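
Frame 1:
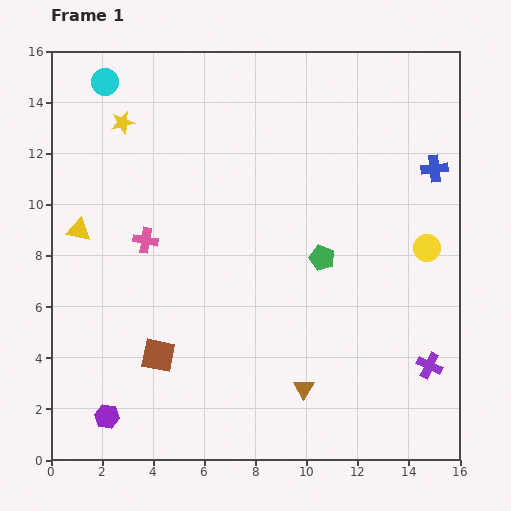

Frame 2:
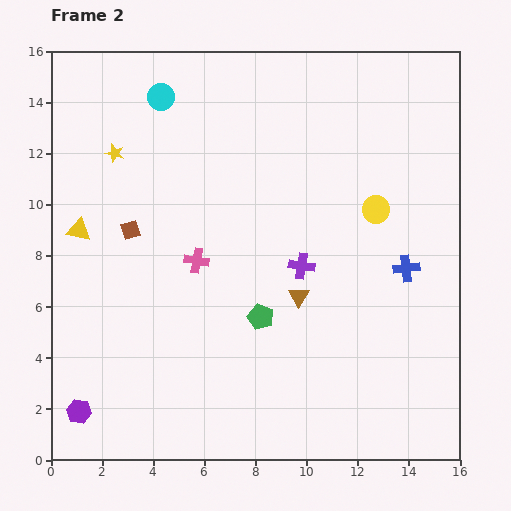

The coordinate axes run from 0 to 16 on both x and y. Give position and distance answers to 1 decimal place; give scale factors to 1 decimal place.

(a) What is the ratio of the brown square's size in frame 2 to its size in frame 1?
0.6×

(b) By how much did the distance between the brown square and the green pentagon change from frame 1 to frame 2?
-1.3

Distance in frame 1: 7.4. Distance in frame 2: 6.1.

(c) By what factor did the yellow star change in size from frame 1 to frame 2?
0.8×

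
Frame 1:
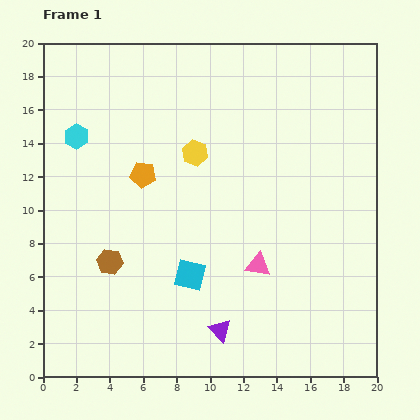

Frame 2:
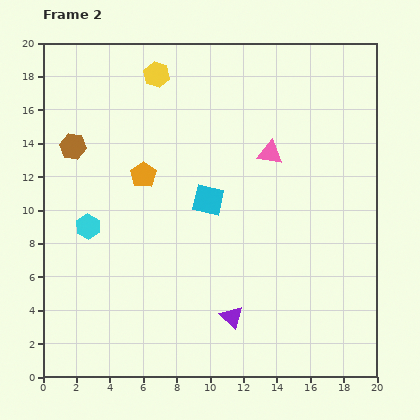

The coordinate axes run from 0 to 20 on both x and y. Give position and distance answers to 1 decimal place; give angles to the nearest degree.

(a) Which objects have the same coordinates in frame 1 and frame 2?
the orange pentagon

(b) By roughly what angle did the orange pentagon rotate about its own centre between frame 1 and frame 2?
30° clockwise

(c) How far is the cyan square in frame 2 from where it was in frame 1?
4.6

The cyan square moved from (8.8, 6.1) to (9.9, 10.6), a distance of √(1.1² + 4.5²) ≈ 4.6.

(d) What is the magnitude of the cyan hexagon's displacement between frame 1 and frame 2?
5.4

The cyan hexagon moved from (2.0, 14.4) to (2.7, 9.0), a distance of √(0.7² + 5.4²) ≈ 5.4.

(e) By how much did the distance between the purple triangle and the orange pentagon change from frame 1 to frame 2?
-0.4

Distance in frame 1: 10.4. Distance in frame 2: 10.0.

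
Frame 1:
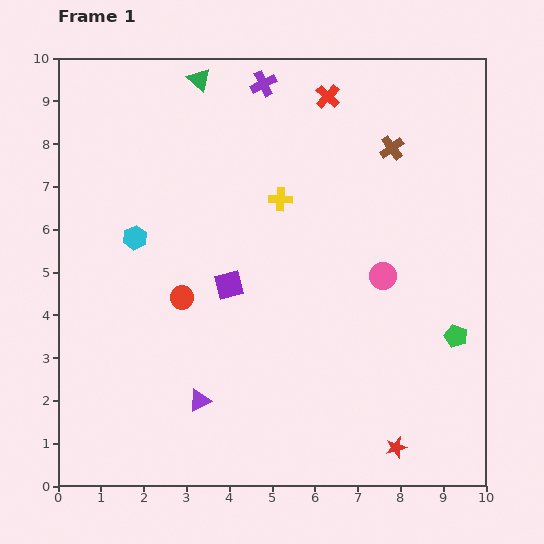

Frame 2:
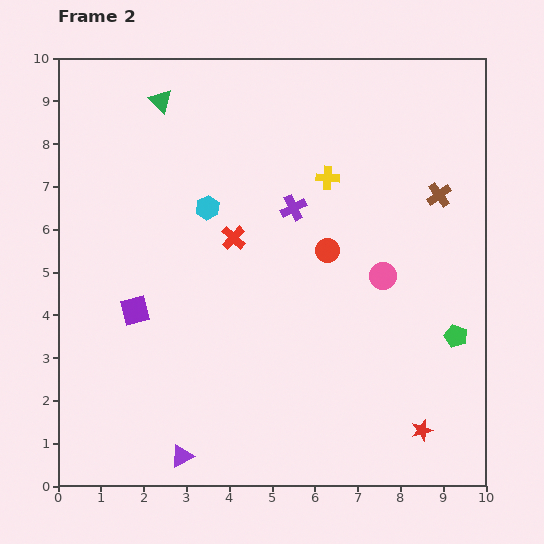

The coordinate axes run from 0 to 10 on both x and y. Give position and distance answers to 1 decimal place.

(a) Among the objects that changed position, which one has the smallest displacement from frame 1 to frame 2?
the red star

(moved 0.7)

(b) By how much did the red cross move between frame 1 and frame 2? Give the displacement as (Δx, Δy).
(-2.2, -3.3)

The red cross was at (6.3, 9.1) in frame 1 and (4.1, 5.8) in frame 2.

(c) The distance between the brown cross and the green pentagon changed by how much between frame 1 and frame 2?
-1.3

Distance in frame 1: 4.6. Distance in frame 2: 3.3.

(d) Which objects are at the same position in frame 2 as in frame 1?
the pink circle, the green pentagon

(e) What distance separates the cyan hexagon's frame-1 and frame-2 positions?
1.8

The cyan hexagon moved from (1.8, 5.8) to (3.5, 6.5), a distance of √(1.7² + 0.7²) ≈ 1.8.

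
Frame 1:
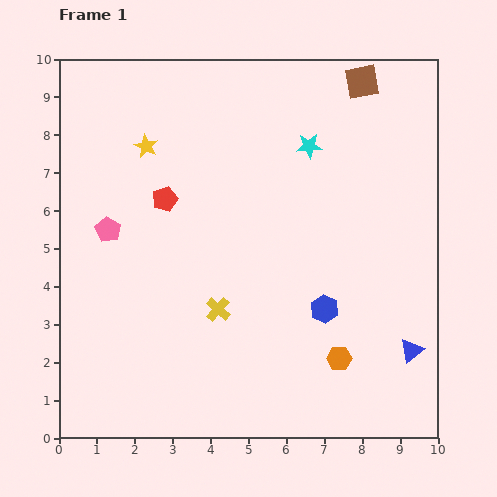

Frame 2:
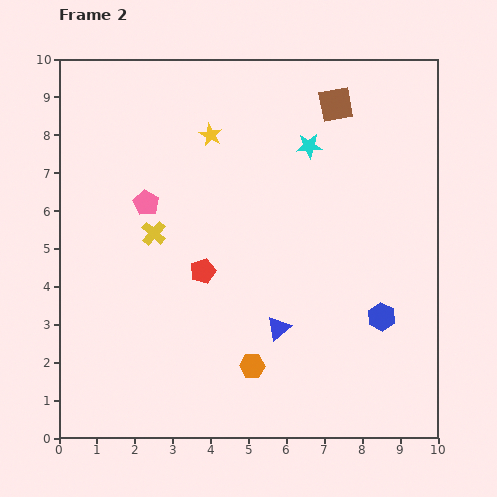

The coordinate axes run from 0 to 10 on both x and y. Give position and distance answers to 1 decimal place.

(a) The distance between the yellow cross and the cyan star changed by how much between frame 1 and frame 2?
-0.2

Distance in frame 1: 4.9. Distance in frame 2: 4.7.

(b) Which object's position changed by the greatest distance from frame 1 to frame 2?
the blue triangle

(moved 3.6; next 2.6)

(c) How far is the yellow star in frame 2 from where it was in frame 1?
1.7

The yellow star moved from (2.3, 7.7) to (4.0, 8.0), a distance of √(1.7² + 0.3²) ≈ 1.7.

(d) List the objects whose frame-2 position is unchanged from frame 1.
the cyan star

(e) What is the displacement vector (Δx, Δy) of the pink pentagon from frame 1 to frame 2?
(1.0, 0.7)

The pink pentagon was at (1.3, 5.5) in frame 1 and (2.3, 6.2) in frame 2.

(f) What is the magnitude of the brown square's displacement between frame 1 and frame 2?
0.9

The brown square moved from (8.0, 9.4) to (7.3, 8.8), a distance of √(0.7² + 0.6²) ≈ 0.9.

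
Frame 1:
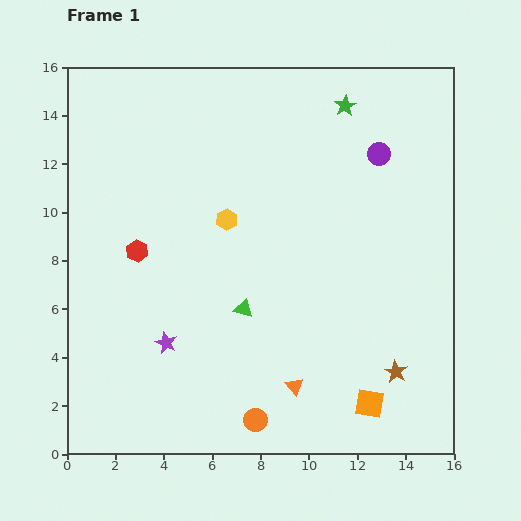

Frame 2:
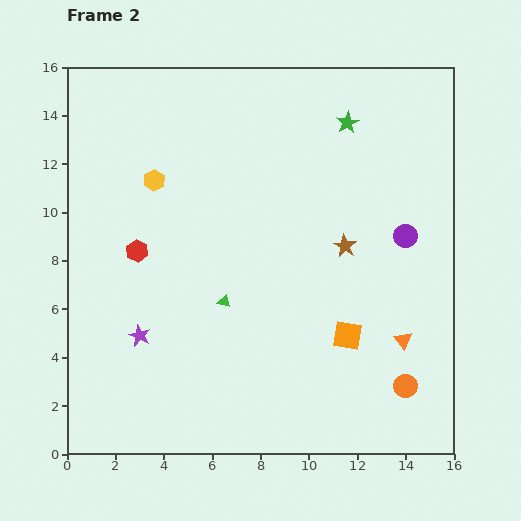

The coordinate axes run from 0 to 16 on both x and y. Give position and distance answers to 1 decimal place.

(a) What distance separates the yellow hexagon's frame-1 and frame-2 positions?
3.4

The yellow hexagon moved from (6.6, 9.7) to (3.6, 11.3), a distance of √(3.0² + 1.6²) ≈ 3.4.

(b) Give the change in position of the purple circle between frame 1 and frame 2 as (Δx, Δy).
(1.1, -3.4)

The purple circle was at (12.9, 12.4) in frame 1 and (14.0, 9.0) in frame 2.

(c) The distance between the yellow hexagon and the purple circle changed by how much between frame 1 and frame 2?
+3.8

Distance in frame 1: 6.9. Distance in frame 2: 10.7.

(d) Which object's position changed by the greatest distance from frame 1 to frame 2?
the orange circle

(moved 6.4; next 5.6)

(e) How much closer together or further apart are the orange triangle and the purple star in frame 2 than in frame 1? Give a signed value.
+5.3

Distance in frame 1: 5.6. Distance in frame 2: 10.9.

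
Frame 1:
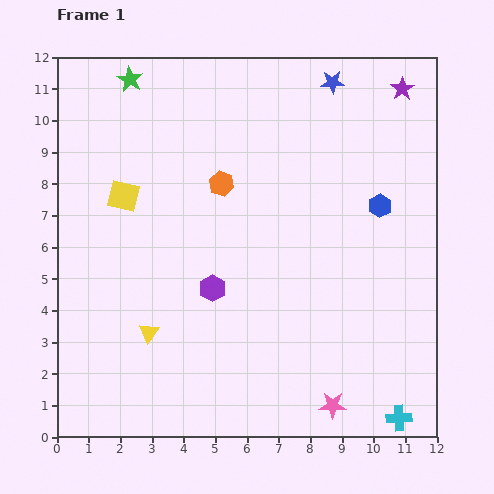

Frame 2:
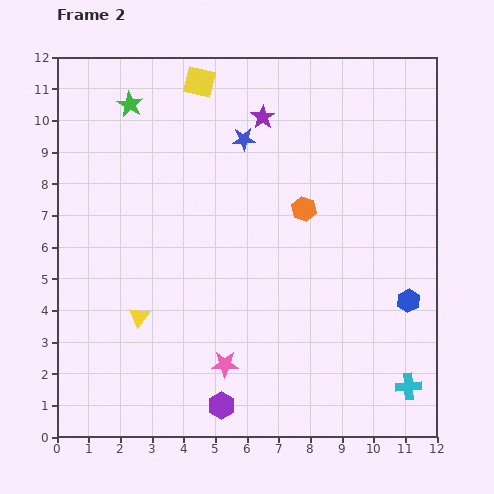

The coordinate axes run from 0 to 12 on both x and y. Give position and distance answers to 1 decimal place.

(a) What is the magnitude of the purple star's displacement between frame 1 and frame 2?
4.5

The purple star moved from (10.9, 11.0) to (6.5, 10.1), a distance of √(4.4² + 0.9²) ≈ 4.5.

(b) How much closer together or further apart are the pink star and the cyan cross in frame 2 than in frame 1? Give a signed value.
+3.7

Distance in frame 1: 2.1. Distance in frame 2: 5.8.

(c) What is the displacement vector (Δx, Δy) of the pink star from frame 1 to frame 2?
(-3.4, 1.3)

The pink star was at (8.7, 1.0) in frame 1 and (5.3, 2.3) in frame 2.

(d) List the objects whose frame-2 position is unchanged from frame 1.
none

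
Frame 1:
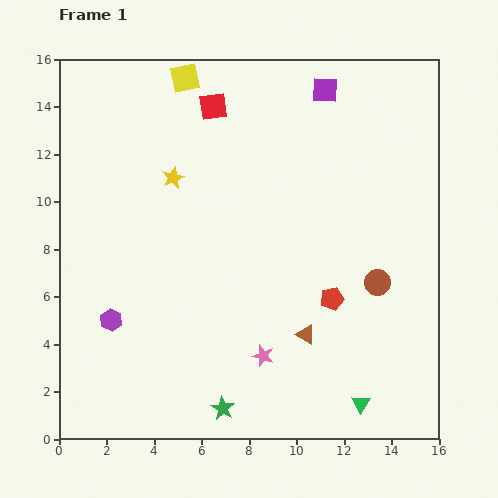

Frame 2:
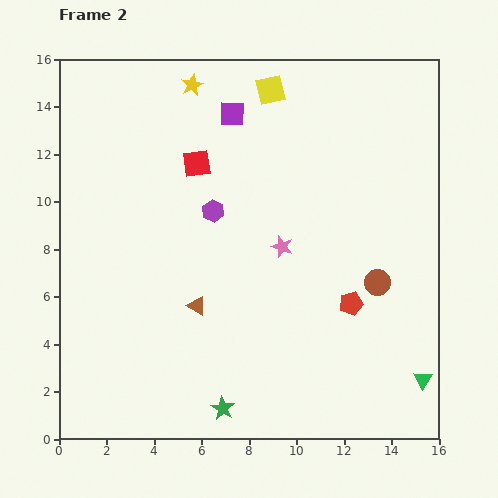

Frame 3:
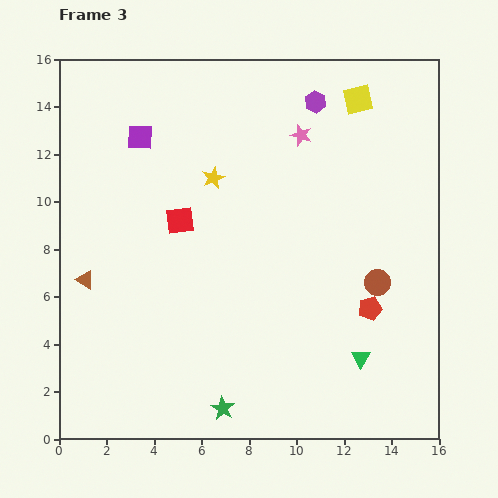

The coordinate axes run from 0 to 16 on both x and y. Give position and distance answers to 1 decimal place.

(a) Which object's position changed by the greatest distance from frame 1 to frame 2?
the purple hexagon

(moved 6.3; next 4.8)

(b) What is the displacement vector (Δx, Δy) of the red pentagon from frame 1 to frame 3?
(1.6, -0.4)

The red pentagon was at (11.5, 5.9) in frame 1 and (13.1, 5.5) in frame 3.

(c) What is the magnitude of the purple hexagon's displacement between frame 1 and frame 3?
12.6

The purple hexagon moved from (2.2, 5.0) to (10.8, 14.2), a distance of √(8.6² + 9.2²) ≈ 12.6.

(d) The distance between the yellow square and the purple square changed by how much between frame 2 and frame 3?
+7.4

Distance in frame 2: 1.9. Distance in frame 3: 9.3.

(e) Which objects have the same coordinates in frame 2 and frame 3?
the brown circle, the green star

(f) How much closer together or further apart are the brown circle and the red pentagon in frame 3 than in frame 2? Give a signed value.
-0.3

Distance in frame 2: 1.4. Distance in frame 3: 1.1.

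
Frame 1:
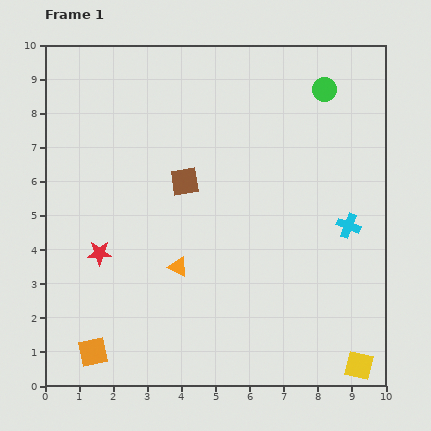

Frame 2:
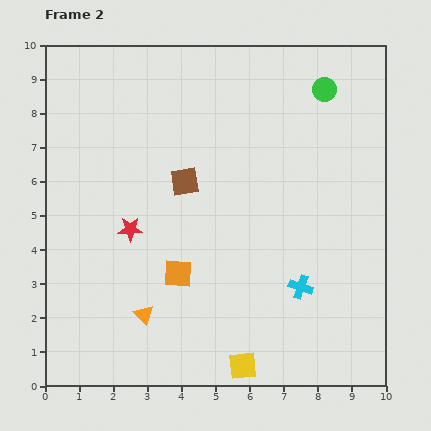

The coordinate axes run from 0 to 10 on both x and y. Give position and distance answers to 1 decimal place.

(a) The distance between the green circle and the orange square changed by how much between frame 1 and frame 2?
-3.4

Distance in frame 1: 10.3. Distance in frame 2: 6.9.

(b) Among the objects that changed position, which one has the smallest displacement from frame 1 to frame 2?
the red star

(moved 1.1)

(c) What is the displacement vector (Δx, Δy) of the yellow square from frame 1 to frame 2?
(-3.4, 0.0)

The yellow square was at (9.2, 0.6) in frame 1 and (5.8, 0.6) in frame 2.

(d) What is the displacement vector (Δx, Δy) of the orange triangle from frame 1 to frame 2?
(-1.0, -1.4)

The orange triangle was at (3.9, 3.5) in frame 1 and (2.9, 2.1) in frame 2.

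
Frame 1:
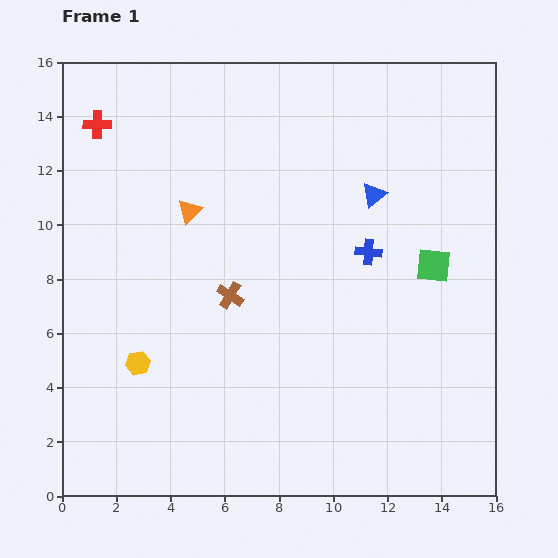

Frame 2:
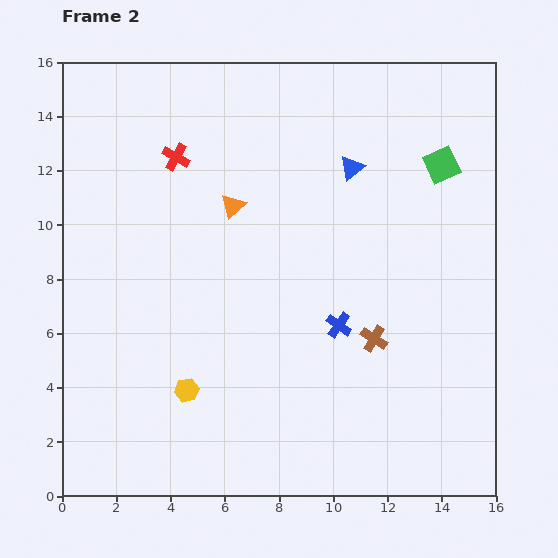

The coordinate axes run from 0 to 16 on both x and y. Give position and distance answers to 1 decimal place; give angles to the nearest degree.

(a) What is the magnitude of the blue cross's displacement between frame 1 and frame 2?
2.9

The blue cross moved from (11.3, 9.0) to (10.2, 6.3), a distance of √(1.1² + 2.7²) ≈ 2.9.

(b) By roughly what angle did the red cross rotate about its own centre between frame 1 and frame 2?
29° clockwise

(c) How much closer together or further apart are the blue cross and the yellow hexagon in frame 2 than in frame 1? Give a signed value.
-3.3

Distance in frame 1: 9.4. Distance in frame 2: 6.1.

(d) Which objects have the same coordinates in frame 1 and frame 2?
none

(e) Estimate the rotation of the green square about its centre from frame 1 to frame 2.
31° counter-clockwise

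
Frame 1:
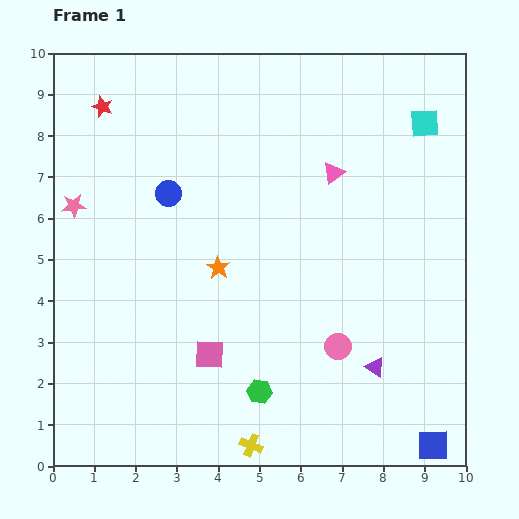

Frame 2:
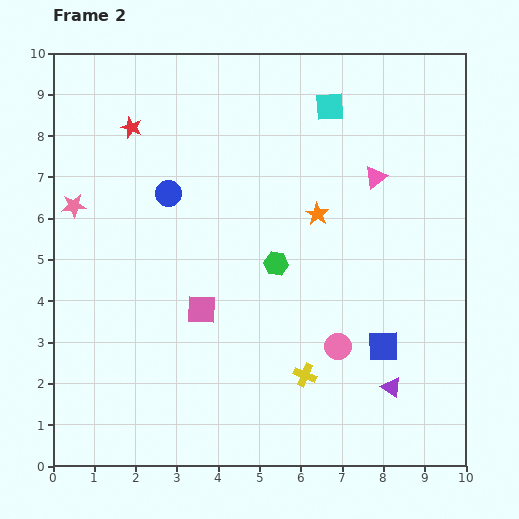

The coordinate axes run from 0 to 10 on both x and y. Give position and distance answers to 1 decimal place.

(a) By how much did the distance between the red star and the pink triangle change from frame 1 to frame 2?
+0.2

Distance in frame 1: 5.8. Distance in frame 2: 6.0.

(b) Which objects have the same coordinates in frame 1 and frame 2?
the pink star, the pink circle, the blue circle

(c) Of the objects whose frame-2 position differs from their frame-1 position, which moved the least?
the purple triangle

(moved 0.6)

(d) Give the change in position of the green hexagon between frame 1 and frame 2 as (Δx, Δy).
(0.4, 3.1)

The green hexagon was at (5.0, 1.8) in frame 1 and (5.4, 4.9) in frame 2.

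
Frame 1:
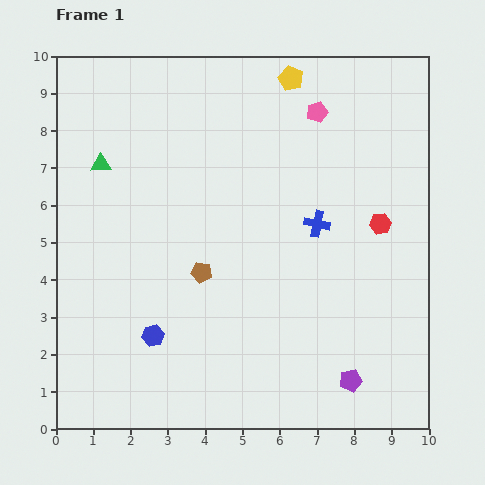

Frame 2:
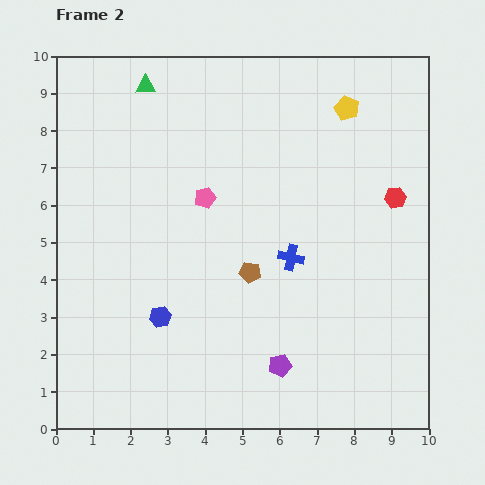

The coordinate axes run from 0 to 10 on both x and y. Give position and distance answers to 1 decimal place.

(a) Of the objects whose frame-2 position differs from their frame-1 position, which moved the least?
the blue hexagon

(moved 0.5)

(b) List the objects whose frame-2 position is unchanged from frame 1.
none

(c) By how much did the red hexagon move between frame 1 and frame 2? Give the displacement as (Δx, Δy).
(0.4, 0.7)

The red hexagon was at (8.7, 5.5) in frame 1 and (9.1, 6.2) in frame 2.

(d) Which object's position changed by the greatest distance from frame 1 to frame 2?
the pink pentagon

(moved 3.8; next 2.4)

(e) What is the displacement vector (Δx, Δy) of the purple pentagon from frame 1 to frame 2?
(-1.9, 0.4)

The purple pentagon was at (7.9, 1.3) in frame 1 and (6.0, 1.7) in frame 2.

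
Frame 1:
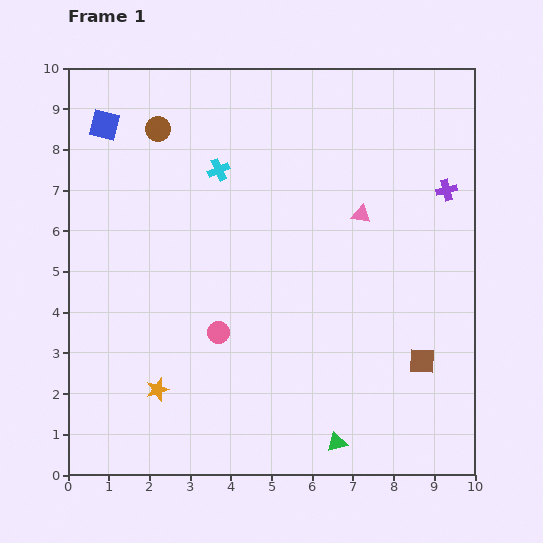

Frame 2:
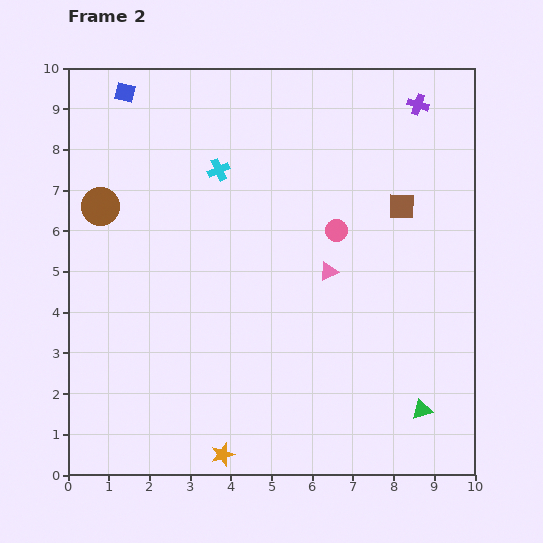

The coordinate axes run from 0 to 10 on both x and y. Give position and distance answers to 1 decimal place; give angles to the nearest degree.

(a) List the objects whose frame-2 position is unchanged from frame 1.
the cyan cross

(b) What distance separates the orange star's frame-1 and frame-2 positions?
2.3

The orange star moved from (2.2, 2.1) to (3.8, 0.5), a distance of √(1.6² + 1.6²) ≈ 2.3.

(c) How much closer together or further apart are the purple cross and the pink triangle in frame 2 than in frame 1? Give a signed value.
+2.5

Distance in frame 1: 2.2. Distance in frame 2: 4.7.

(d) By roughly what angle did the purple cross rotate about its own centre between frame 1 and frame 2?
31° clockwise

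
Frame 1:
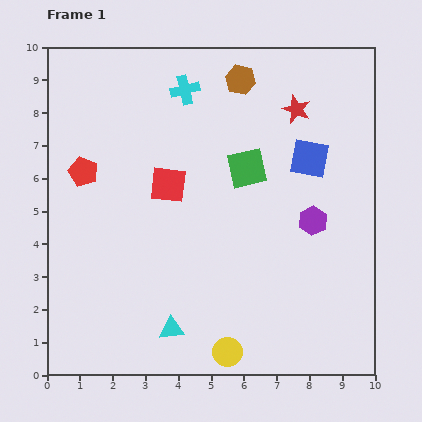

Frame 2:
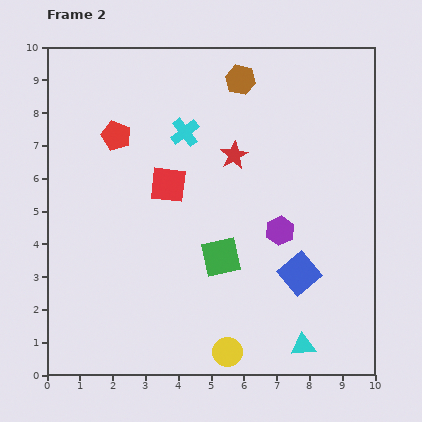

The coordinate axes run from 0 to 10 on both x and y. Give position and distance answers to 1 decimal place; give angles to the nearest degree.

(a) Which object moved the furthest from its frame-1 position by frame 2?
the cyan triangle

(moved 4.0; next 3.5)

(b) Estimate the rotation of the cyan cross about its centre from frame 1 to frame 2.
24° counter-clockwise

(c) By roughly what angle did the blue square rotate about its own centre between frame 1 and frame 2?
40° clockwise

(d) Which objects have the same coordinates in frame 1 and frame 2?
the brown hexagon, the yellow circle, the red square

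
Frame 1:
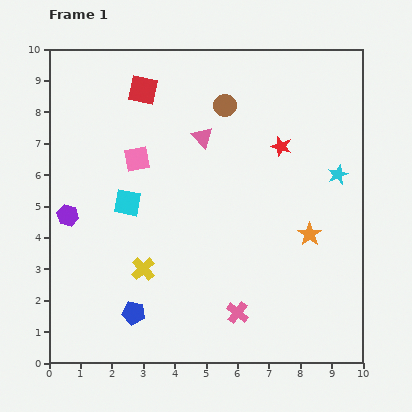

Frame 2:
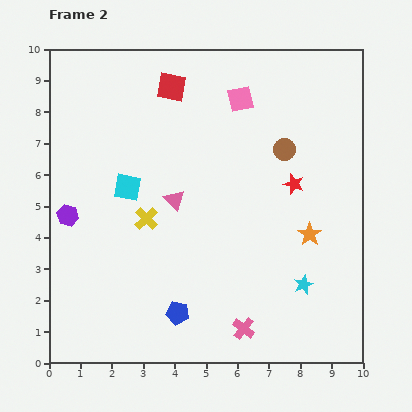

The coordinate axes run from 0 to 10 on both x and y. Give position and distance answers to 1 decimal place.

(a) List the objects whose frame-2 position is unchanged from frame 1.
the purple hexagon, the orange star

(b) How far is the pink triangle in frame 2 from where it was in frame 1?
2.2

The pink triangle moved from (4.9, 7.2) to (4.0, 5.2), a distance of √(0.9² + 2.0²) ≈ 2.2.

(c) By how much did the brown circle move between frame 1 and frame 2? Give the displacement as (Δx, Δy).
(1.9, -1.4)

The brown circle was at (5.6, 8.2) in frame 1 and (7.5, 6.8) in frame 2.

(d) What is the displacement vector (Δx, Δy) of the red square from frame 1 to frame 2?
(0.9, 0.1)

The red square was at (3.0, 8.7) in frame 1 and (3.9, 8.8) in frame 2.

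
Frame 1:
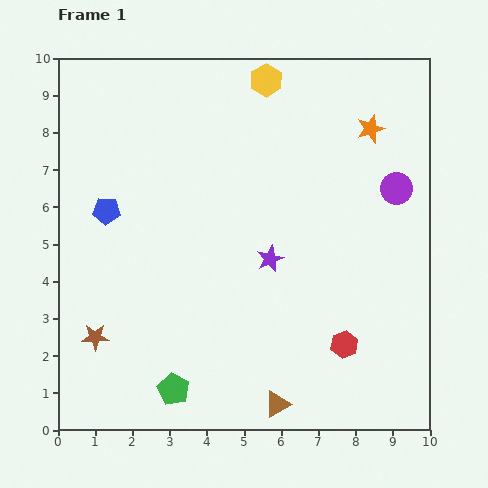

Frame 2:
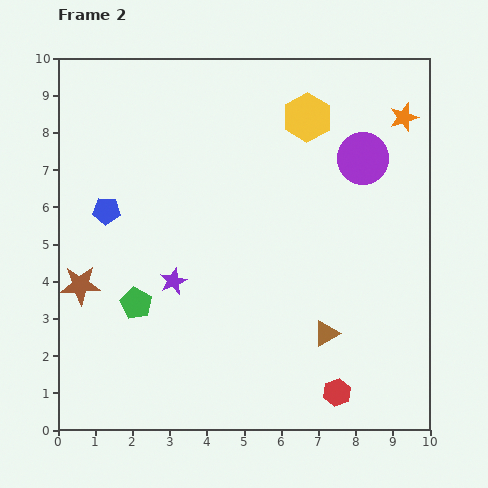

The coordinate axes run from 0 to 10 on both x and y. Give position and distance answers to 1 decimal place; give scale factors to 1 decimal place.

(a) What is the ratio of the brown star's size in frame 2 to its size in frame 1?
1.5×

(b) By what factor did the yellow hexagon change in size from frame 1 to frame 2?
1.5×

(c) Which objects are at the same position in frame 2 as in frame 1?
the blue pentagon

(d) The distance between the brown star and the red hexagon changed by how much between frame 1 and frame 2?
+0.8

Distance in frame 1: 6.7. Distance in frame 2: 7.5.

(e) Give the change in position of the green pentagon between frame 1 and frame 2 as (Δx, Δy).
(-1.0, 2.3)

The green pentagon was at (3.1, 1.1) in frame 1 and (2.1, 3.4) in frame 2.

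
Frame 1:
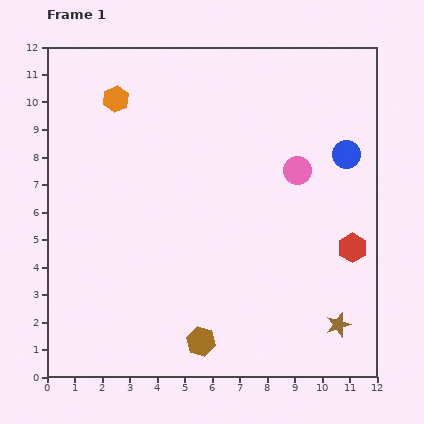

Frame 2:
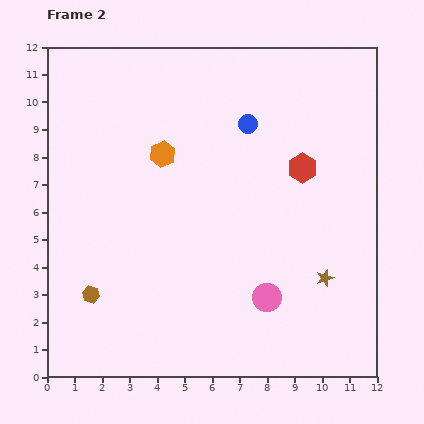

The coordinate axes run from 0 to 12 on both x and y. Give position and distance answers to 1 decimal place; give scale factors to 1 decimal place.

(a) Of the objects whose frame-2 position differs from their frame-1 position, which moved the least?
the brown star

(moved 1.8)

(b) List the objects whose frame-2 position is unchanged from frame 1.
none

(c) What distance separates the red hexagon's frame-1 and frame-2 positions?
3.4

The red hexagon moved from (11.1, 4.7) to (9.3, 7.6), a distance of √(1.8² + 2.9²) ≈ 3.4.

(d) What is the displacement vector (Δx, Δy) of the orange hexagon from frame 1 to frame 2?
(1.7, -2.0)

The orange hexagon was at (2.5, 10.1) in frame 1 and (4.2, 8.1) in frame 2.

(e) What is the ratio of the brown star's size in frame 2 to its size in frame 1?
0.7×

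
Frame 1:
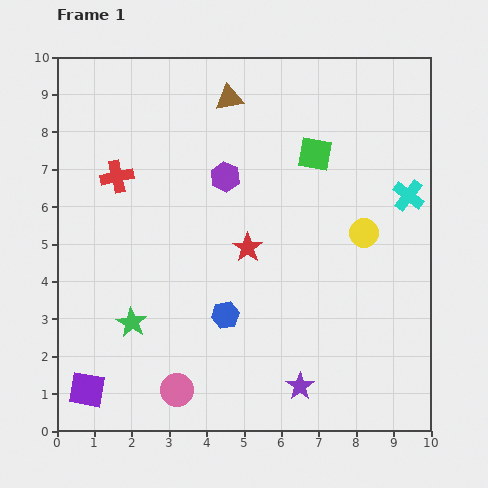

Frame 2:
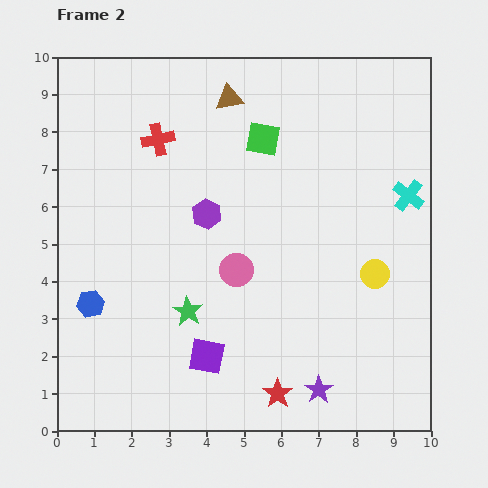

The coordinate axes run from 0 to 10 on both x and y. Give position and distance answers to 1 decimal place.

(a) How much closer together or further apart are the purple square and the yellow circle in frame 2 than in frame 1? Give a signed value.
-3.5

Distance in frame 1: 8.5. Distance in frame 2: 5.0.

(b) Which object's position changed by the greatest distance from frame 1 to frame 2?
the red star

(moved 4.0; next 3.6)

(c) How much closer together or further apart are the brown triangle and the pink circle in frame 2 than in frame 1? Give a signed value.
-3.3

Distance in frame 1: 7.9. Distance in frame 2: 4.6.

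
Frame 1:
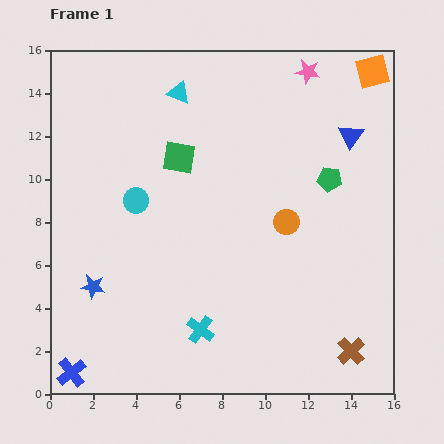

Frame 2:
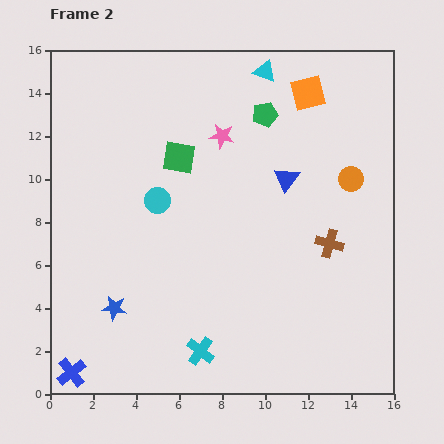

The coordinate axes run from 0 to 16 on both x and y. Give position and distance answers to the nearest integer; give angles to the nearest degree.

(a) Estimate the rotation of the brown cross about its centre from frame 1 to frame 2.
30° counter-clockwise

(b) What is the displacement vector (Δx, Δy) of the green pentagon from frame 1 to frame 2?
(-3, 3)

The green pentagon was at (13, 10) in frame 1 and (10, 13) in frame 2.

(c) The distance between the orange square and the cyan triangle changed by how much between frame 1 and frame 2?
-7

Distance in frame 1: 9. Distance in frame 2: 2.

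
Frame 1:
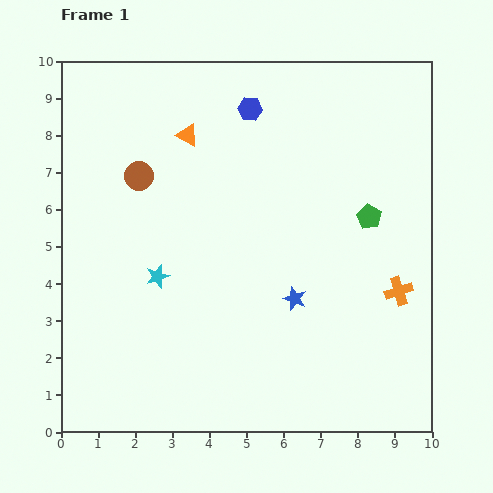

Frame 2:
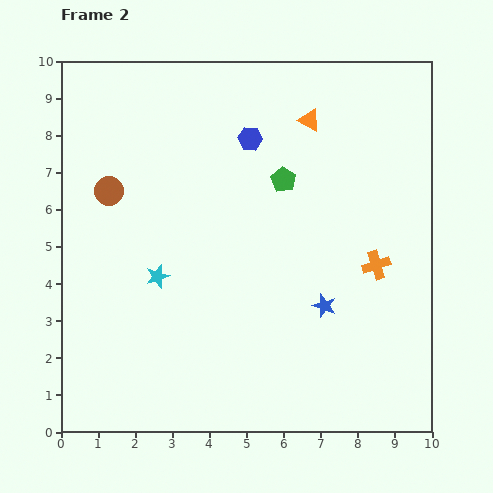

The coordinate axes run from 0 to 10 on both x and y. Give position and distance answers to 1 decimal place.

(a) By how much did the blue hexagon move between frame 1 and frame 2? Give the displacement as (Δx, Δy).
(0.0, -0.8)

The blue hexagon was at (5.1, 8.7) in frame 1 and (5.1, 7.9) in frame 2.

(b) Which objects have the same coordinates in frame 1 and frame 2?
the cyan star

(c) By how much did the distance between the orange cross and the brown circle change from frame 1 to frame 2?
-0.2

Distance in frame 1: 7.7. Distance in frame 2: 7.5.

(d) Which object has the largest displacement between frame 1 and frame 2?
the orange triangle

(moved 3.3; next 2.5)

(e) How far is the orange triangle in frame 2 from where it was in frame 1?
3.3

The orange triangle moved from (3.4, 8.0) to (6.7, 8.4), a distance of √(3.3² + 0.4²) ≈ 3.3.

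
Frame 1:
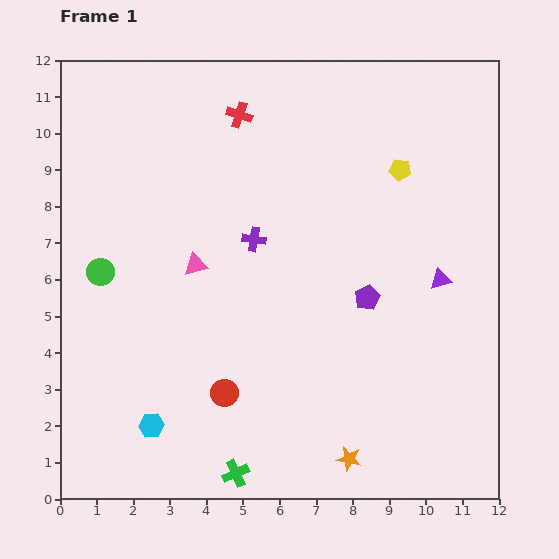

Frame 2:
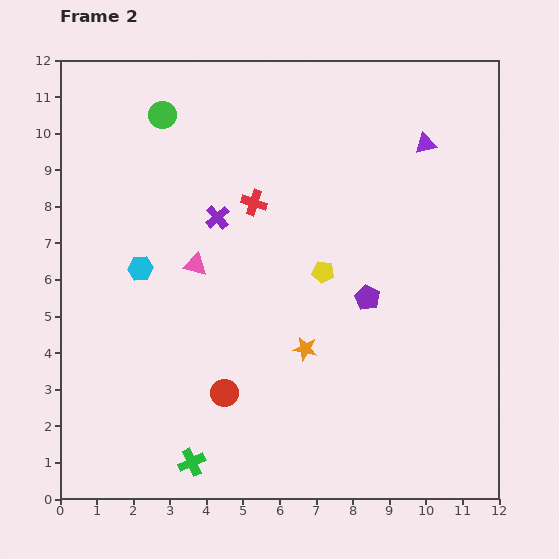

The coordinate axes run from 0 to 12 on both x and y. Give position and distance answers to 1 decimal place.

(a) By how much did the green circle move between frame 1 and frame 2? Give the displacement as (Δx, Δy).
(1.7, 4.3)

The green circle was at (1.1, 6.2) in frame 1 and (2.8, 10.5) in frame 2.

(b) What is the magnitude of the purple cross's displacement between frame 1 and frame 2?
1.2

The purple cross moved from (5.3, 7.1) to (4.3, 7.7), a distance of √(1.0² + 0.6²) ≈ 1.2.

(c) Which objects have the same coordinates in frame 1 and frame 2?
the pink triangle, the purple pentagon, the red circle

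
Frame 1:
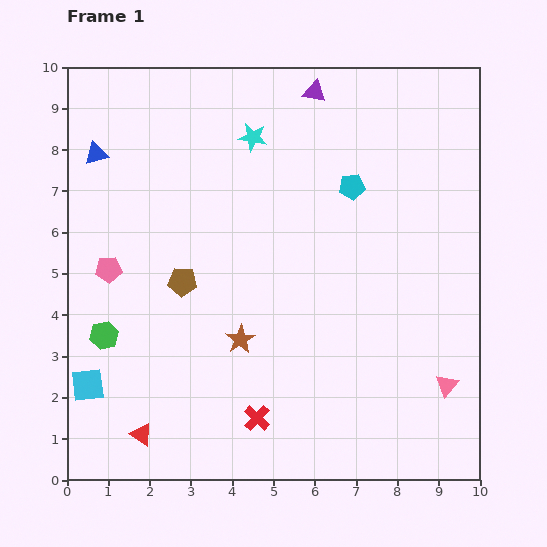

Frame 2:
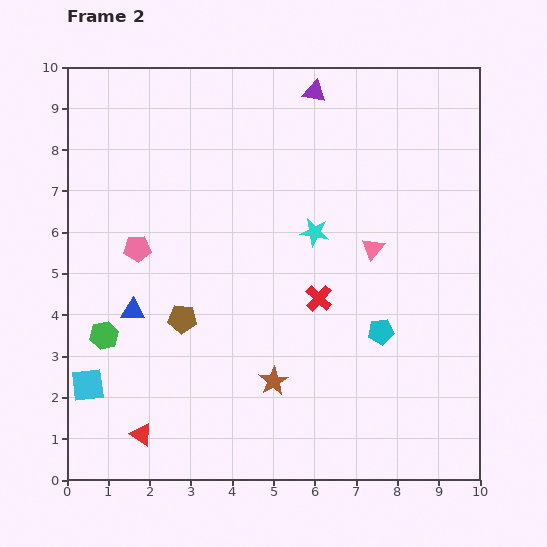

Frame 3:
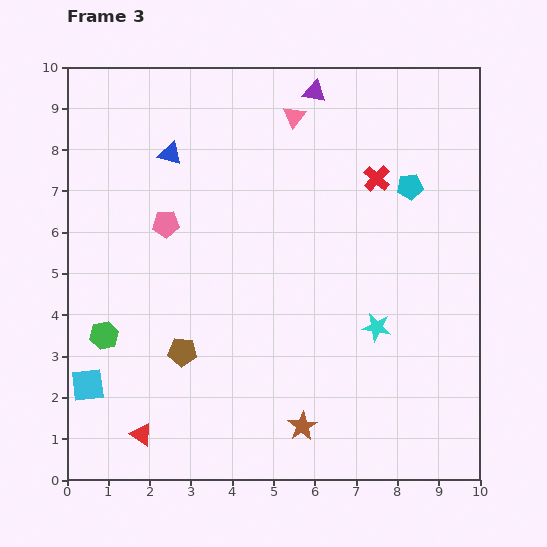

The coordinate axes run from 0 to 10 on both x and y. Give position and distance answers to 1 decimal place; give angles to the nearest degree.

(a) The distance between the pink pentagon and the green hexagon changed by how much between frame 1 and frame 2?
+0.6

Distance in frame 1: 1.6. Distance in frame 2: 2.2.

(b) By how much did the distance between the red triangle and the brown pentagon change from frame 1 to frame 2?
-0.8

Distance in frame 1: 3.8. Distance in frame 2: 3.0.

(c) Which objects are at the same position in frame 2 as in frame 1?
the purple triangle, the cyan square, the red triangle, the green hexagon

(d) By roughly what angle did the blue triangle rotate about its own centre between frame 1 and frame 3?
31° clockwise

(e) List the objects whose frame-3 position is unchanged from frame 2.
the purple triangle, the cyan square, the red triangle, the green hexagon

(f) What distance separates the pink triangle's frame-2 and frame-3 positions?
3.7

The pink triangle moved from (7.4, 5.6) to (5.5, 8.8), a distance of √(1.9² + 3.2²) ≈ 3.7.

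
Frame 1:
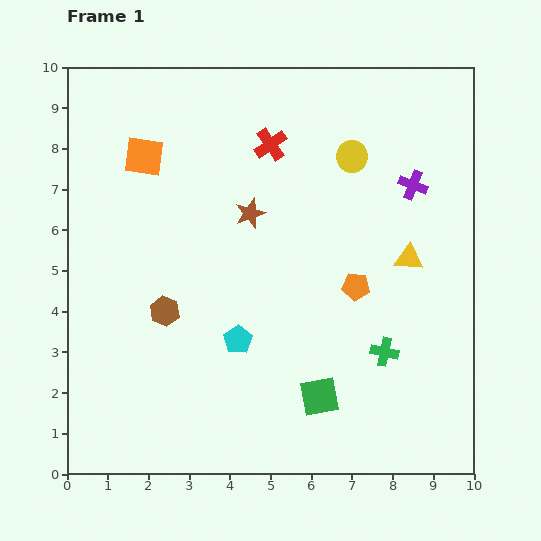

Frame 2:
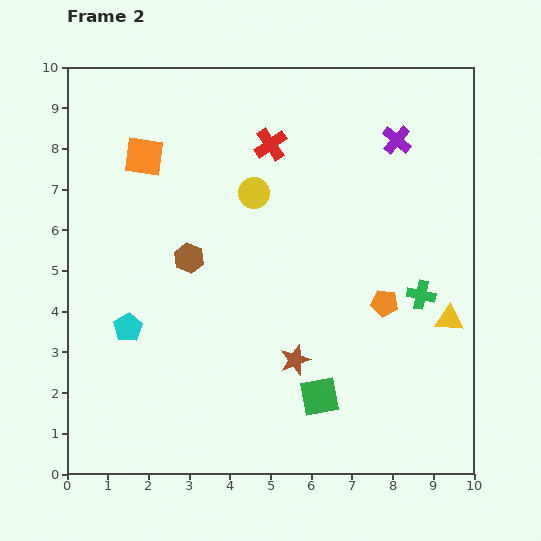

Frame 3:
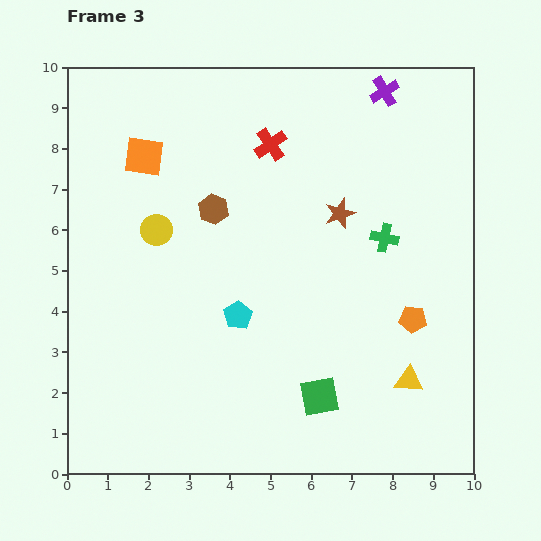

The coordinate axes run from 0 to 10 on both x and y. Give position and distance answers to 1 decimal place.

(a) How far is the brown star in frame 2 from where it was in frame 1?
3.8

The brown star moved from (4.5, 6.4) to (5.6, 2.8), a distance of √(1.1² + 3.6²) ≈ 3.8.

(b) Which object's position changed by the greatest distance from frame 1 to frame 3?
the yellow circle

(moved 5.1; next 3.0)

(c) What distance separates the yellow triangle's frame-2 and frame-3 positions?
1.8

The yellow triangle moved from (9.4, 3.8) to (8.4, 2.3), a distance of √(1.0² + 1.5²) ≈ 1.8.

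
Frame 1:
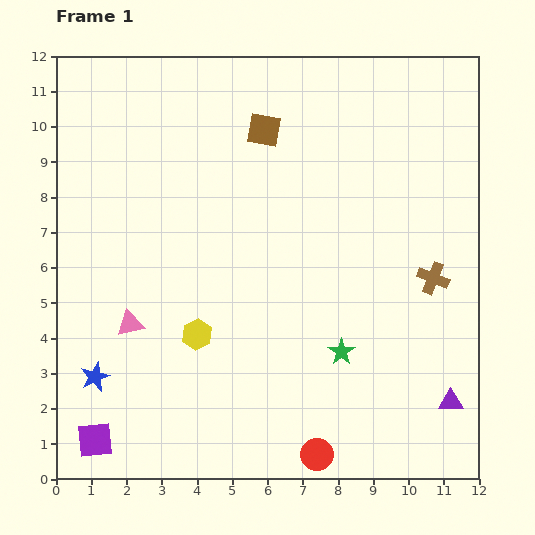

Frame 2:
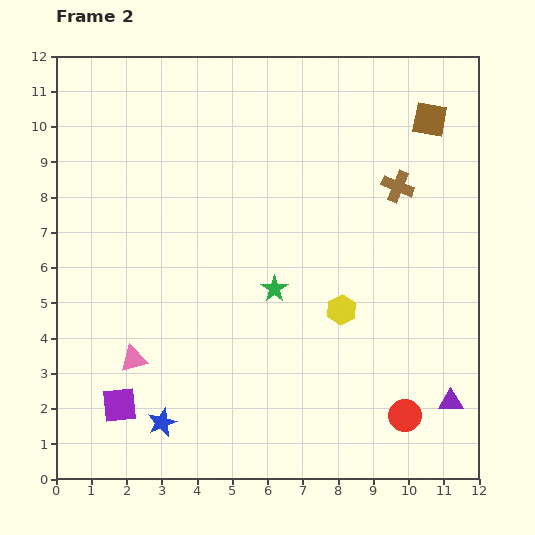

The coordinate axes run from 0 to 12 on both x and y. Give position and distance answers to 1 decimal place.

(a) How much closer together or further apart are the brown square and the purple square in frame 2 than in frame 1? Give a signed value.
+2.0

Distance in frame 1: 10.0. Distance in frame 2: 12.0.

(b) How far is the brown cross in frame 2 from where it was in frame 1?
2.8

The brown cross moved from (10.7, 5.7) to (9.7, 8.3), a distance of √(1.0² + 2.6²) ≈ 2.8.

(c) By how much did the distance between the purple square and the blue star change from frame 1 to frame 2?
-0.5

Distance in frame 1: 1.8. Distance in frame 2: 1.3.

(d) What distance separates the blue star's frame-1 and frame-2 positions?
2.3

The blue star moved from (1.1, 2.9) to (3.0, 1.6), a distance of √(1.9² + 1.3²) ≈ 2.3.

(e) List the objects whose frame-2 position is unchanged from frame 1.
the purple triangle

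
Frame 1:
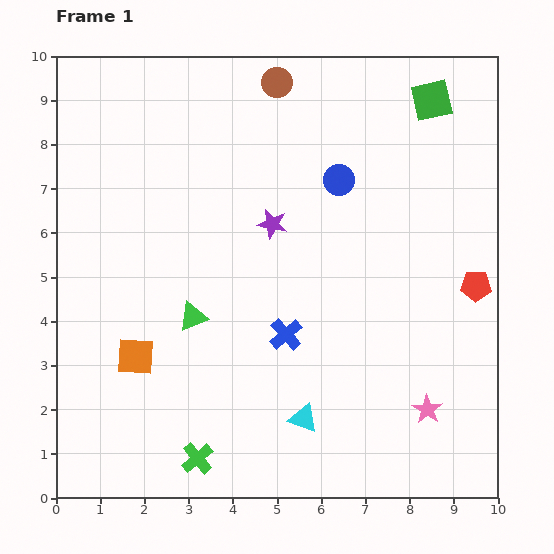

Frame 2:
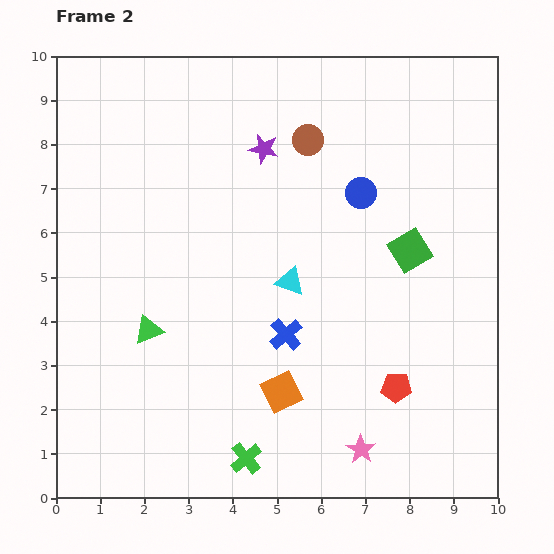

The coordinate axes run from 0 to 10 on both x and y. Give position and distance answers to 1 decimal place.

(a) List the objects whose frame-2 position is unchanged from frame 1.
the blue cross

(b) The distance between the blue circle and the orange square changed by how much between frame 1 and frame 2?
-1.3

Distance in frame 1: 6.1. Distance in frame 2: 4.8.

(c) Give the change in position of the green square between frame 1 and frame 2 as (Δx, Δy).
(-0.5, -3.4)

The green square was at (8.5, 9.0) in frame 1 and (8.0, 5.6) in frame 2.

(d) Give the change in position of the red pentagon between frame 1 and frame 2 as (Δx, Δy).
(-1.8, -2.3)

The red pentagon was at (9.5, 4.8) in frame 1 and (7.7, 2.5) in frame 2.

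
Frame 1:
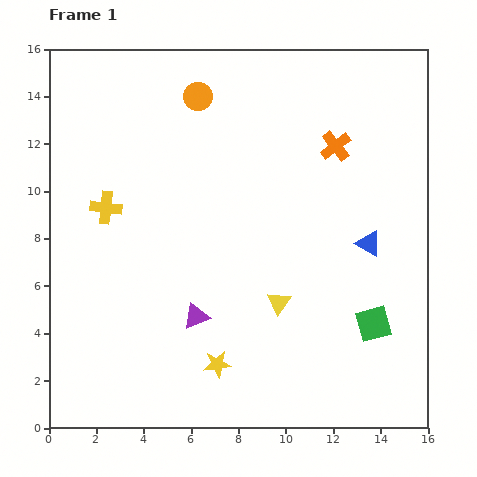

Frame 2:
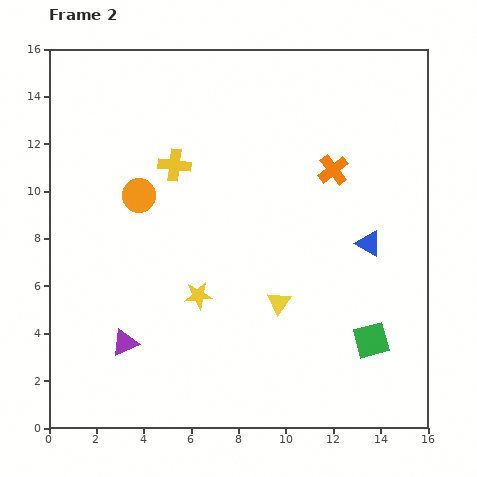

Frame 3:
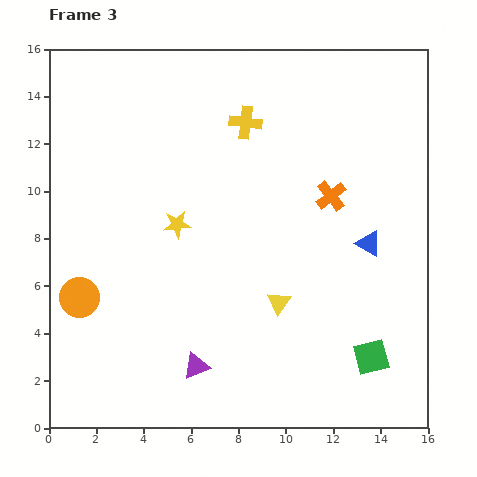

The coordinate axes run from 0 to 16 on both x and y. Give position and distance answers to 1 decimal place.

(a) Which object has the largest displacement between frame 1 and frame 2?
the orange circle

(moved 4.9; next 3.4)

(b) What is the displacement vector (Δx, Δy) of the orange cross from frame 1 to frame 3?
(-0.2, -2.1)

The orange cross was at (12.1, 11.9) in frame 1 and (11.9, 9.8) in frame 3.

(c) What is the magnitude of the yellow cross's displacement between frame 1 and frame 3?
6.9

The yellow cross moved from (2.4, 9.3) to (8.3, 12.9), a distance of √(5.9² + 3.6²) ≈ 6.9.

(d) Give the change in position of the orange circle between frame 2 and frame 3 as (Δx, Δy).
(-2.5, -4.3)

The orange circle was at (3.8, 9.8) in frame 2 and (1.3, 5.5) in frame 3.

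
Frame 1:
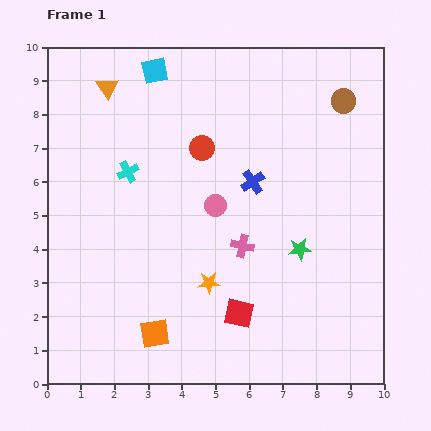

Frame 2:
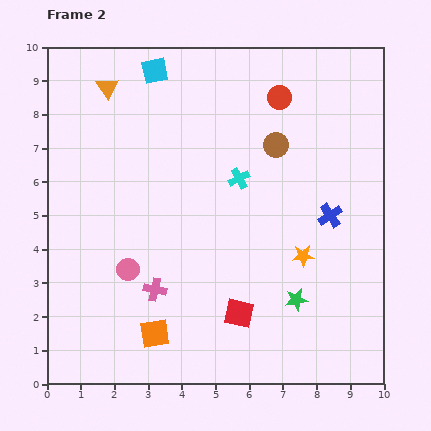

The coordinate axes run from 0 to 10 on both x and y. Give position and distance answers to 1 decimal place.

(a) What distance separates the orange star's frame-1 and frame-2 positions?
2.9

The orange star moved from (4.8, 3.0) to (7.6, 3.8), a distance of √(2.8² + 0.8²) ≈ 2.9.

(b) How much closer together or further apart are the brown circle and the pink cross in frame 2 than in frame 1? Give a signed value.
+0.4

Distance in frame 1: 5.2. Distance in frame 2: 5.6.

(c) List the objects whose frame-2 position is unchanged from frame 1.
the orange square, the red square, the orange triangle, the cyan square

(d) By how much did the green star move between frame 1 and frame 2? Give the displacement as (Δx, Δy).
(-0.1, -1.5)

The green star was at (7.5, 4.0) in frame 1 and (7.4, 2.5) in frame 2.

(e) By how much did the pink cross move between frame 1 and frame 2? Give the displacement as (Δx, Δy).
(-2.6, -1.3)

The pink cross was at (5.8, 4.1) in frame 1 and (3.2, 2.8) in frame 2.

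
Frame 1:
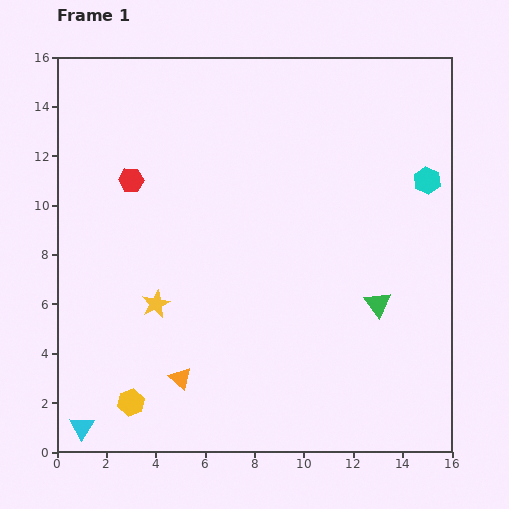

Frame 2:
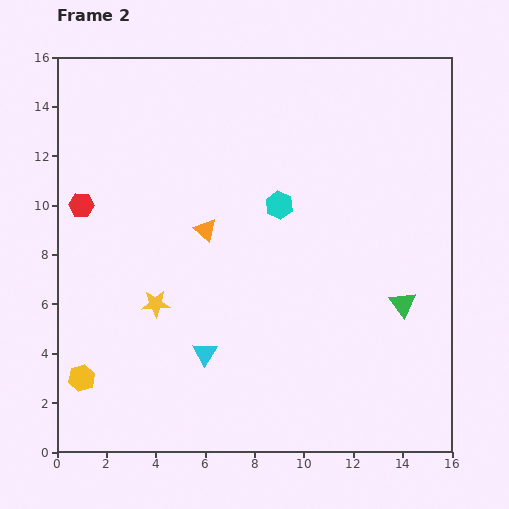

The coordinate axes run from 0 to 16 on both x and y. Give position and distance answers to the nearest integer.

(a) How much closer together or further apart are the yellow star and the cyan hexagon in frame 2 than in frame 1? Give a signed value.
-6

Distance in frame 1: 12. Distance in frame 2: 6.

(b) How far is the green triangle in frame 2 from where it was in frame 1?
1

The green triangle moved from (13, 6) to (14, 6), a distance of √(1² + 0²) ≈ 1.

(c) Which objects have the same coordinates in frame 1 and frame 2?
the yellow star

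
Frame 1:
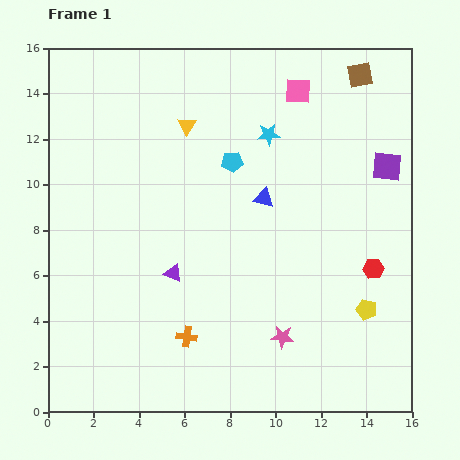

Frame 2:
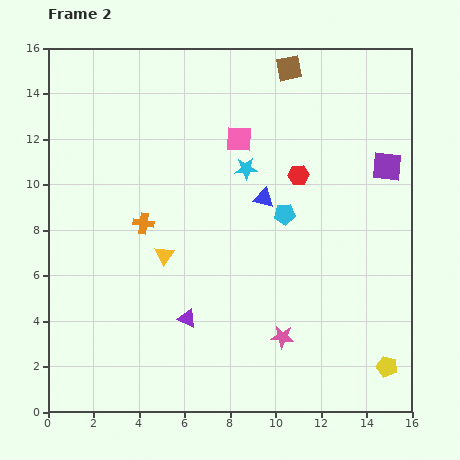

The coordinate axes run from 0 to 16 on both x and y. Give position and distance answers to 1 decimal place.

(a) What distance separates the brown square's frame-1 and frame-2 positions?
3.1

The brown square moved from (13.7, 14.8) to (10.6, 15.1), a distance of √(3.1² + 0.3²) ≈ 3.1.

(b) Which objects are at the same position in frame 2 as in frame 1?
the pink star, the blue triangle, the purple square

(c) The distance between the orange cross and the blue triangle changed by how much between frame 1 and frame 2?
-1.6

Distance in frame 1: 7.0. Distance in frame 2: 5.4.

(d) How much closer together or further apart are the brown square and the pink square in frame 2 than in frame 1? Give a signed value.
+1.0

Distance in frame 1: 2.8. Distance in frame 2: 3.8.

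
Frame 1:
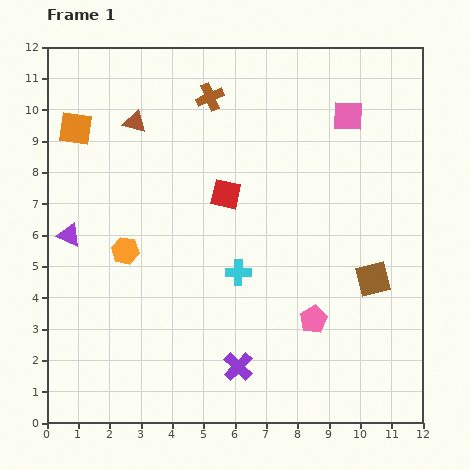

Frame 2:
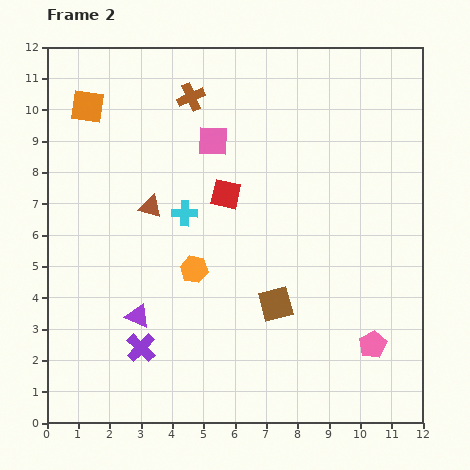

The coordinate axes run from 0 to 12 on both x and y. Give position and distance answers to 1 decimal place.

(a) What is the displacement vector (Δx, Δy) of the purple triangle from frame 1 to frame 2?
(2.2, -2.6)

The purple triangle was at (0.7, 6.0) in frame 1 and (2.9, 3.4) in frame 2.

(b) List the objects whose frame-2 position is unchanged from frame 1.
the red square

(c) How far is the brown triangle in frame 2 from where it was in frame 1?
2.7

The brown triangle moved from (2.8, 9.6) to (3.3, 6.9), a distance of √(0.5² + 2.7²) ≈ 2.7.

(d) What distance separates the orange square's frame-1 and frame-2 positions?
0.8

The orange square moved from (0.9, 9.4) to (1.3, 10.1), a distance of √(0.4² + 0.7²) ≈ 0.8.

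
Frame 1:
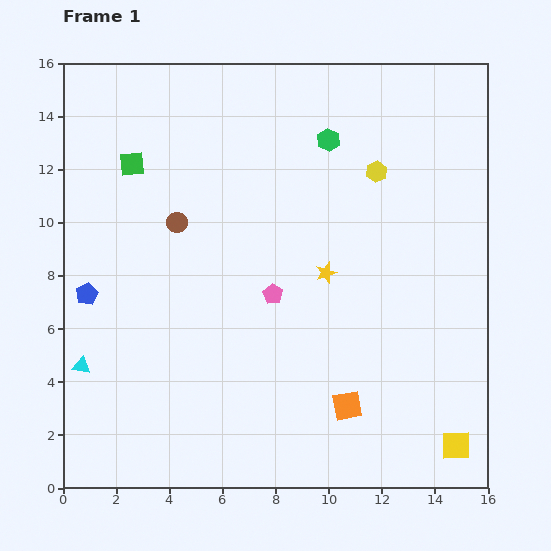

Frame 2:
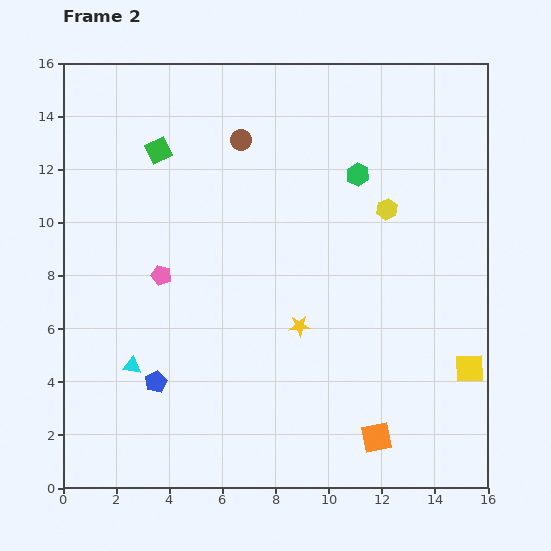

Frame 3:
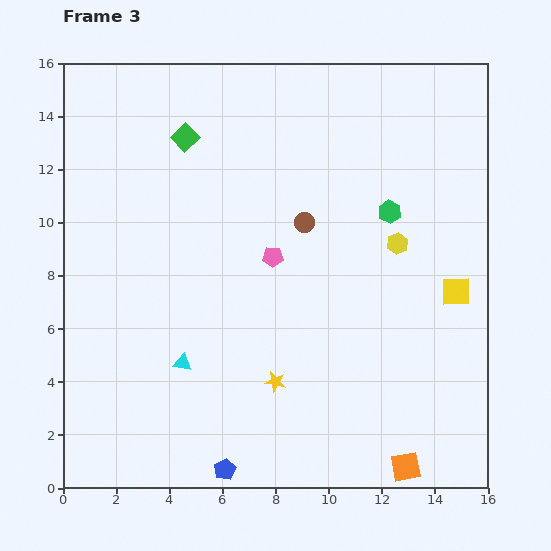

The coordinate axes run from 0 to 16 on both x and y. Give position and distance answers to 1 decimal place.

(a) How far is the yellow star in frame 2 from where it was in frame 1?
2.2

The yellow star moved from (9.9, 8.1) to (8.9, 6.1), a distance of √(1.0² + 2.0²) ≈ 2.2.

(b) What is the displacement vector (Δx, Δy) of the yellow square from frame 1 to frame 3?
(0.0, 5.8)

The yellow square was at (14.8, 1.6) in frame 1 and (14.8, 7.4) in frame 3.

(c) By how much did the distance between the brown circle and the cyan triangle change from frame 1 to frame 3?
+0.5

Distance in frame 1: 6.5. Distance in frame 3: 7.0.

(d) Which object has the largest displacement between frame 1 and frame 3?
the blue pentagon

(moved 8.4; next 5.8)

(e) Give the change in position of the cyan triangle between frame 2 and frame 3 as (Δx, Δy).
(1.9, 0.1)

The cyan triangle was at (2.6, 4.6) in frame 2 and (4.5, 4.7) in frame 3.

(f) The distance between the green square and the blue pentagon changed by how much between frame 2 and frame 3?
+3.9

Distance in frame 2: 8.7. Distance in frame 3: 12.6.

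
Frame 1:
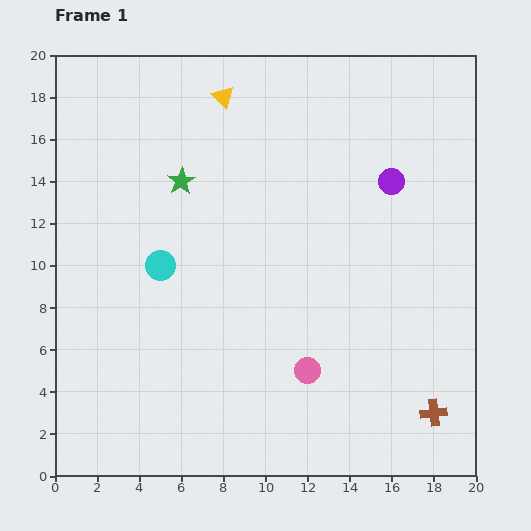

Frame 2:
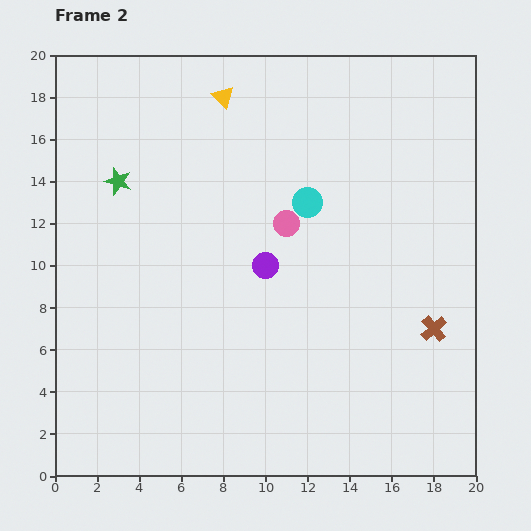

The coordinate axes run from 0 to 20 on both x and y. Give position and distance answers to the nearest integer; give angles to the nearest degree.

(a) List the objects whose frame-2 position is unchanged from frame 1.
the yellow triangle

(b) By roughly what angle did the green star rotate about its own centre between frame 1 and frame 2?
23° counter-clockwise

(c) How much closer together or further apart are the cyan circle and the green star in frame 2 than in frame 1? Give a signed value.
+5

Distance in frame 1: 4. Distance in frame 2: 9.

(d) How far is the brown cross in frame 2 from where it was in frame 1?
4

The brown cross moved from (18, 3) to (18, 7), a distance of √(0² + 4²) ≈ 4.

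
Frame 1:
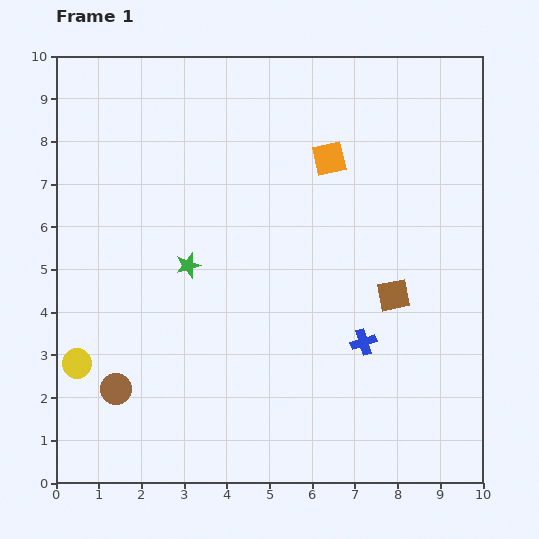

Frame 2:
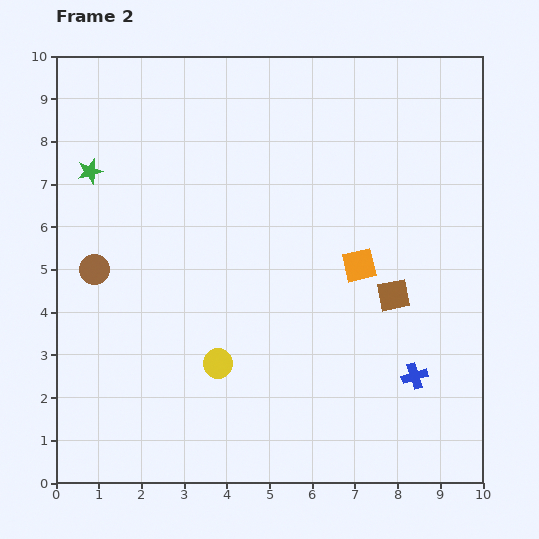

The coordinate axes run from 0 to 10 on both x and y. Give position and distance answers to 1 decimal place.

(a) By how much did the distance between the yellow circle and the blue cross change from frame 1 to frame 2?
-2.1

Distance in frame 1: 6.7. Distance in frame 2: 4.6.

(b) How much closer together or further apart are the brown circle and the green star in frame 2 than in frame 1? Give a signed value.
-1.1

Distance in frame 1: 3.4. Distance in frame 2: 2.3.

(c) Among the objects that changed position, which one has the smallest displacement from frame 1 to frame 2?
the blue cross

(moved 1.4)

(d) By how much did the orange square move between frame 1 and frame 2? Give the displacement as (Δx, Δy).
(0.7, -2.5)

The orange square was at (6.4, 7.6) in frame 1 and (7.1, 5.1) in frame 2.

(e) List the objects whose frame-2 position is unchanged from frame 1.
the brown square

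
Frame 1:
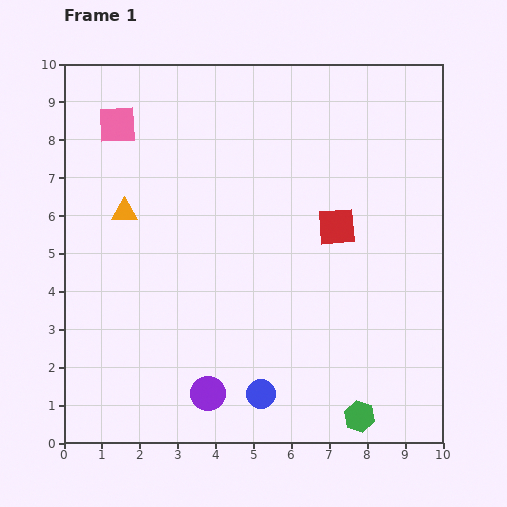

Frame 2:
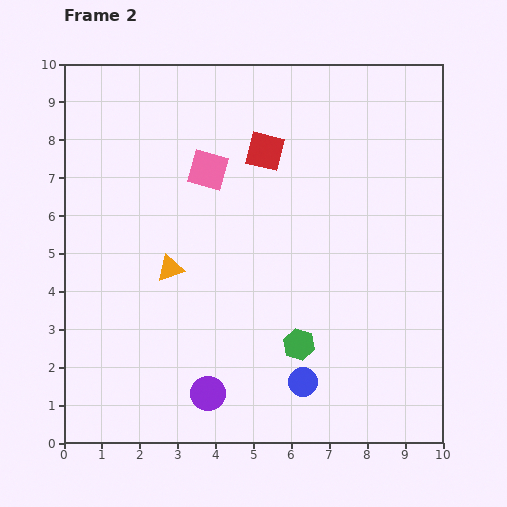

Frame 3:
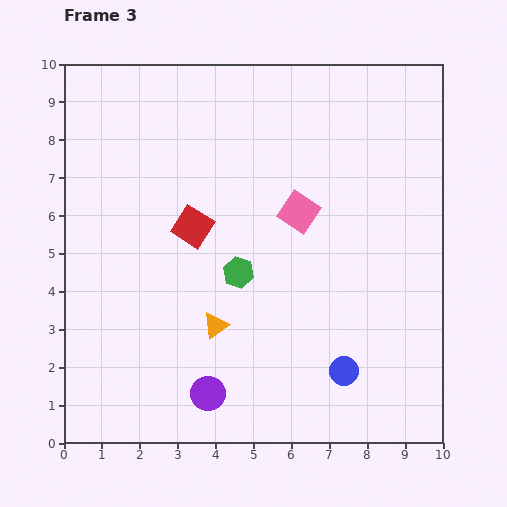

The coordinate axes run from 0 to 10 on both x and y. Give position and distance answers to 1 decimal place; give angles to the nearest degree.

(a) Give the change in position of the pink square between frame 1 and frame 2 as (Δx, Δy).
(2.4, -1.2)

The pink square was at (1.4, 8.4) in frame 1 and (3.8, 7.2) in frame 2.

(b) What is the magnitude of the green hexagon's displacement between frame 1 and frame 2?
2.5

The green hexagon moved from (7.8, 0.7) to (6.2, 2.6), a distance of √(1.6² + 1.9²) ≈ 2.5.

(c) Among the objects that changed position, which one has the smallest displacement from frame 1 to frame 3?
the blue circle

(moved 2.3)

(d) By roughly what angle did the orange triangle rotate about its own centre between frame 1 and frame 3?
36° counter-clockwise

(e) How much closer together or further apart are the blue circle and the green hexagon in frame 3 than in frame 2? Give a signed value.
+2.8

Distance in frame 2: 1.0. Distance in frame 3: 3.8.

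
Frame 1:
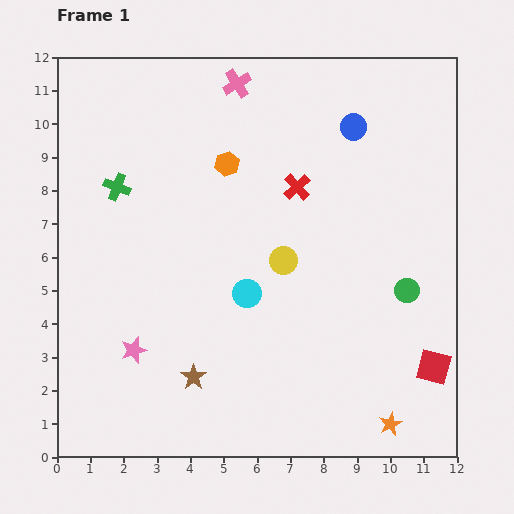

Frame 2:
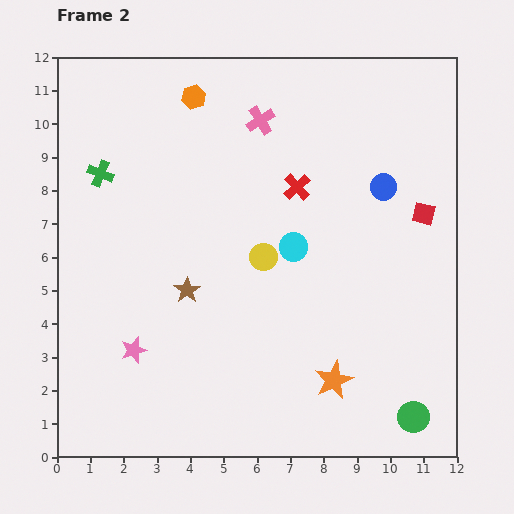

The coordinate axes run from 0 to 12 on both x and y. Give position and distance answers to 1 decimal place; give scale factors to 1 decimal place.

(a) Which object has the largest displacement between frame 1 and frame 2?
the red square

(moved 4.6; next 3.8)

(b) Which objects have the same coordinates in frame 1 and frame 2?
the red cross, the pink star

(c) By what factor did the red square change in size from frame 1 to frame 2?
0.7×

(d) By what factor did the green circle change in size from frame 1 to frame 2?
1.3×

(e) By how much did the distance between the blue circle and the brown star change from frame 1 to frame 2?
-2.2

Distance in frame 1: 8.9. Distance in frame 2: 6.7.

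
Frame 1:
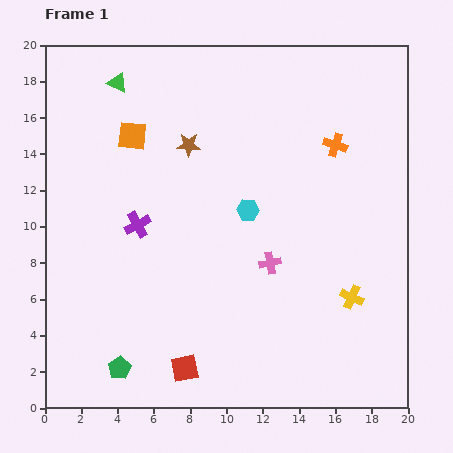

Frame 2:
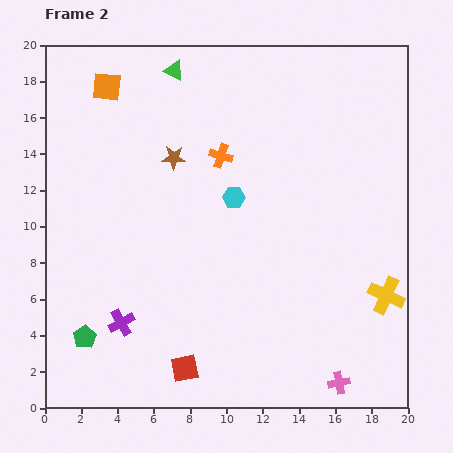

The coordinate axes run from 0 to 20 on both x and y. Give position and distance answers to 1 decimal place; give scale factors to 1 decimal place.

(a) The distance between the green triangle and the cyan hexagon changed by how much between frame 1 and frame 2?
-2.3

Distance in frame 1: 10.0. Distance in frame 2: 7.7.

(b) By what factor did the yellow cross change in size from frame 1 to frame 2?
1.6×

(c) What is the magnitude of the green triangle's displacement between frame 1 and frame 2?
3.2

The green triangle moved from (4.0, 17.9) to (7.1, 18.6), a distance of √(3.1² + 0.7²) ≈ 3.2.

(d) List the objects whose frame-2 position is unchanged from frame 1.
the red square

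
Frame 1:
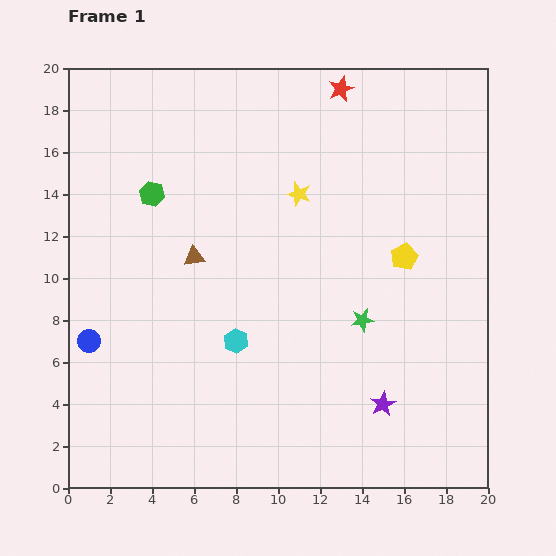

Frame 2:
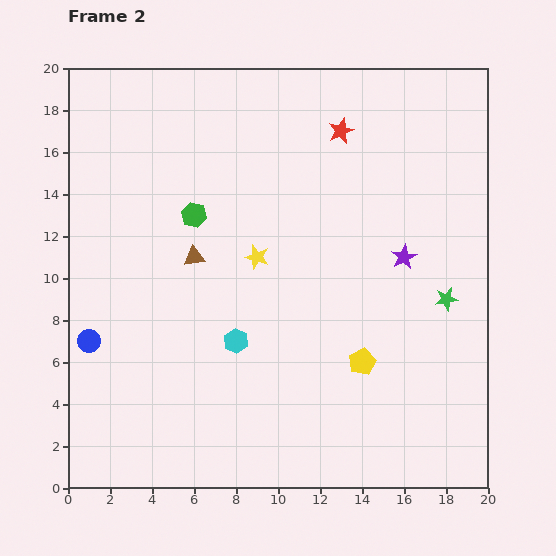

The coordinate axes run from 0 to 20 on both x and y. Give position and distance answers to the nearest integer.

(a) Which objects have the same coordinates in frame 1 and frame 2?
the cyan hexagon, the brown triangle, the blue circle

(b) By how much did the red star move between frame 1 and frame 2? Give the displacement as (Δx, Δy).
(0, -2)

The red star was at (13, 19) in frame 1 and (13, 17) in frame 2.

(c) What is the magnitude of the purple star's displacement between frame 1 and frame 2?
7

The purple star moved from (15, 4) to (16, 11), a distance of √(1² + 7²) ≈ 7.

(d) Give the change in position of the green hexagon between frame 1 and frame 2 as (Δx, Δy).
(2, -1)

The green hexagon was at (4, 14) in frame 1 and (6, 13) in frame 2.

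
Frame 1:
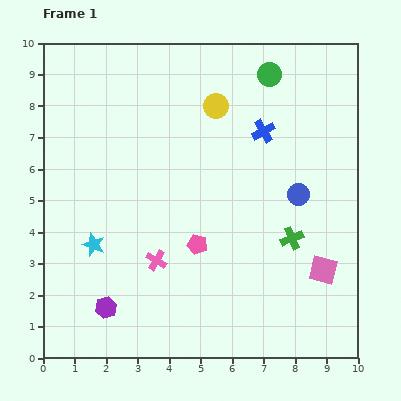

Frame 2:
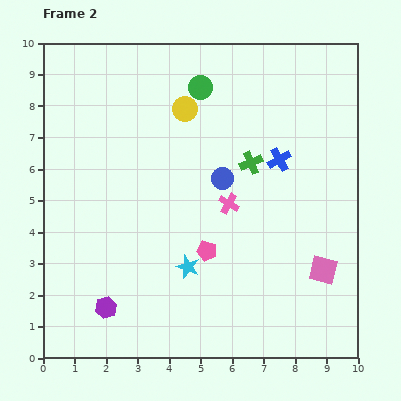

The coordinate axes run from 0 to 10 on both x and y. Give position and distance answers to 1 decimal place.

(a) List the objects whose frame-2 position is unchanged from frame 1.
the purple hexagon, the pink square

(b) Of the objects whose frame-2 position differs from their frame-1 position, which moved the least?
the pink pentagon

(moved 0.4)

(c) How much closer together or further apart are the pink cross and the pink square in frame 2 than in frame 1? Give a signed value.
-1.6

Distance in frame 1: 5.3. Distance in frame 2: 3.7.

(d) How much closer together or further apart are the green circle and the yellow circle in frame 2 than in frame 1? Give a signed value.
-1.1

Distance in frame 1: 2.0. Distance in frame 2: 0.9.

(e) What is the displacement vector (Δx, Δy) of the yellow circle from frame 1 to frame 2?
(-1.0, -0.1)

The yellow circle was at (5.5, 8.0) in frame 1 and (4.5, 7.9) in frame 2.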